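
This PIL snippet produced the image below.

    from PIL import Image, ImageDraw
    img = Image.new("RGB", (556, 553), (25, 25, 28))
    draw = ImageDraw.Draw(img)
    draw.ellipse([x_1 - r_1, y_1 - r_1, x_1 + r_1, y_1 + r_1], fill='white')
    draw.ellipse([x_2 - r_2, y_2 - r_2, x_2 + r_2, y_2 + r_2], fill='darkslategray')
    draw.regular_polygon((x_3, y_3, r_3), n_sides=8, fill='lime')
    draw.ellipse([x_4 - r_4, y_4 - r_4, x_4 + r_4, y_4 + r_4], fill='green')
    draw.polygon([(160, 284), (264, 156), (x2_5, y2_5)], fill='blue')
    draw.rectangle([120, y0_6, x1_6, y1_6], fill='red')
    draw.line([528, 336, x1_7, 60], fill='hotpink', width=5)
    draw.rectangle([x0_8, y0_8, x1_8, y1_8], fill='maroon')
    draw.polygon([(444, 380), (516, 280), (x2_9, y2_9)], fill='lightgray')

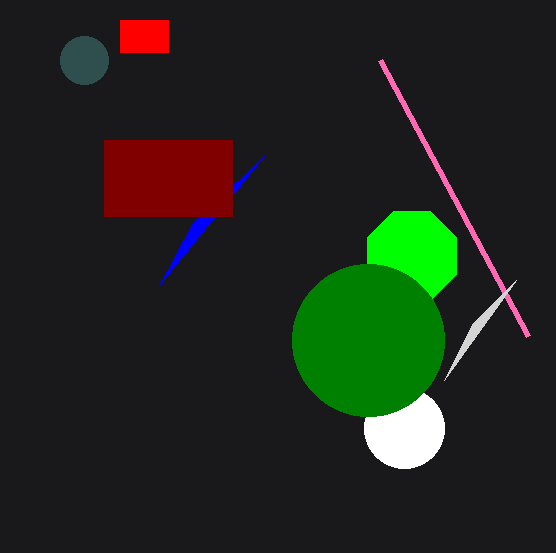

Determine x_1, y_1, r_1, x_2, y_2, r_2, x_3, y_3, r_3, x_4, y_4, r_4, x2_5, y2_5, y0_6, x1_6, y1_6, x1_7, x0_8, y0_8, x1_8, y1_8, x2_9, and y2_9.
x_1 = 404
y_1 = 428
r_1 = 40
x_2 = 84
y_2 = 60
r_2 = 24
x_3 = 412
y_3 = 256
r_3 = 48
x_4 = 368
y_4 = 340
r_4 = 76
x2_5 = 192
y2_5 = 224
y0_6 = 20
x1_6 = 168
y1_6 = 52
x1_7 = 380
x0_8 = 104
y0_8 = 140
x1_8 = 232
y1_8 = 216
x2_9 = 472
y2_9 = 324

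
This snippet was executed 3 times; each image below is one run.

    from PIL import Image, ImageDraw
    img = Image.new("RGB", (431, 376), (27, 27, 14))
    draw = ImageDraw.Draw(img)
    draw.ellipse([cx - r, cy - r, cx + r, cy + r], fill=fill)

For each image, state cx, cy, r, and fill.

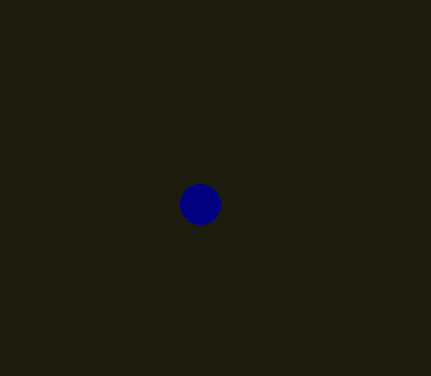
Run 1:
cx = 200, cy = 204, r = 20, fill = 'navy'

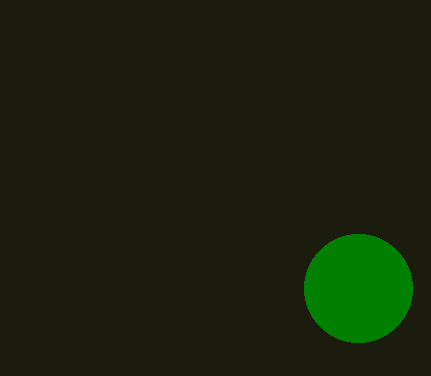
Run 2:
cx = 358; cy = 288; r = 54; fill = 'green'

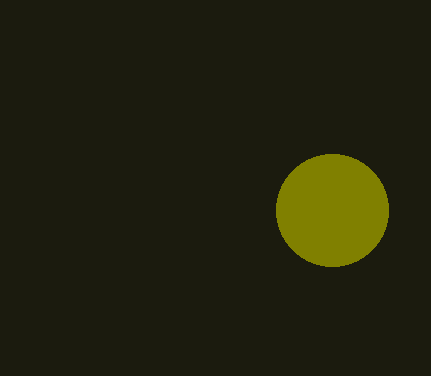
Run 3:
cx = 332
cy = 210
r = 56
fill = 'olive'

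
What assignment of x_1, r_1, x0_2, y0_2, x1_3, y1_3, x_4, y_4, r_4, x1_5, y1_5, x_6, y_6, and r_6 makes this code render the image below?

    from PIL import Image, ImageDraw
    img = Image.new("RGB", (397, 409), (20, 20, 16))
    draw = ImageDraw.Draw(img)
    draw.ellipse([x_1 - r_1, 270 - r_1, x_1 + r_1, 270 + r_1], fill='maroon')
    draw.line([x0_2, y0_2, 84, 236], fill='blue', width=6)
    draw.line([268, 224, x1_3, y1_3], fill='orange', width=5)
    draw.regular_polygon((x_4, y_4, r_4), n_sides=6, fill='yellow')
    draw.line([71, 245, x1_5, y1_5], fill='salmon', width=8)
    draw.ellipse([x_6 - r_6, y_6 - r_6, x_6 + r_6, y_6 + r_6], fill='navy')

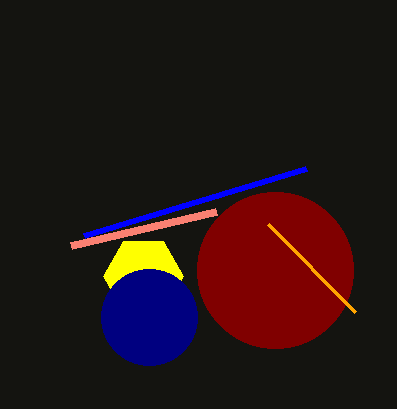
x_1 = 275
r_1 = 78
x0_2 = 306
y0_2 = 169
x1_3 = 355
y1_3 = 312
x_4 = 143
y_4 = 276
r_4 = 40
x1_5 = 216
y1_5 = 211
x_6 = 149
y_6 = 317
r_6 = 48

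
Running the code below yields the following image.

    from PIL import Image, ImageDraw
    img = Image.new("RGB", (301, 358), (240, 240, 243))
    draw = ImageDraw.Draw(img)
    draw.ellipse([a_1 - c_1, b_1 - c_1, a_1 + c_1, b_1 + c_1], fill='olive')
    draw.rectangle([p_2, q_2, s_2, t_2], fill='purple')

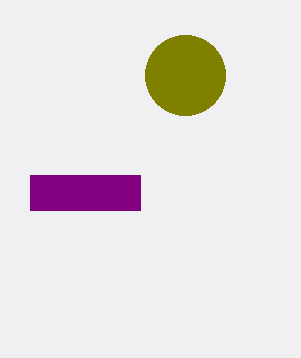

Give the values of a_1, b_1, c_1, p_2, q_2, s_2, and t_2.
a_1 = 185, b_1 = 75, c_1 = 40, p_2 = 30, q_2 = 175, s_2 = 140, t_2 = 210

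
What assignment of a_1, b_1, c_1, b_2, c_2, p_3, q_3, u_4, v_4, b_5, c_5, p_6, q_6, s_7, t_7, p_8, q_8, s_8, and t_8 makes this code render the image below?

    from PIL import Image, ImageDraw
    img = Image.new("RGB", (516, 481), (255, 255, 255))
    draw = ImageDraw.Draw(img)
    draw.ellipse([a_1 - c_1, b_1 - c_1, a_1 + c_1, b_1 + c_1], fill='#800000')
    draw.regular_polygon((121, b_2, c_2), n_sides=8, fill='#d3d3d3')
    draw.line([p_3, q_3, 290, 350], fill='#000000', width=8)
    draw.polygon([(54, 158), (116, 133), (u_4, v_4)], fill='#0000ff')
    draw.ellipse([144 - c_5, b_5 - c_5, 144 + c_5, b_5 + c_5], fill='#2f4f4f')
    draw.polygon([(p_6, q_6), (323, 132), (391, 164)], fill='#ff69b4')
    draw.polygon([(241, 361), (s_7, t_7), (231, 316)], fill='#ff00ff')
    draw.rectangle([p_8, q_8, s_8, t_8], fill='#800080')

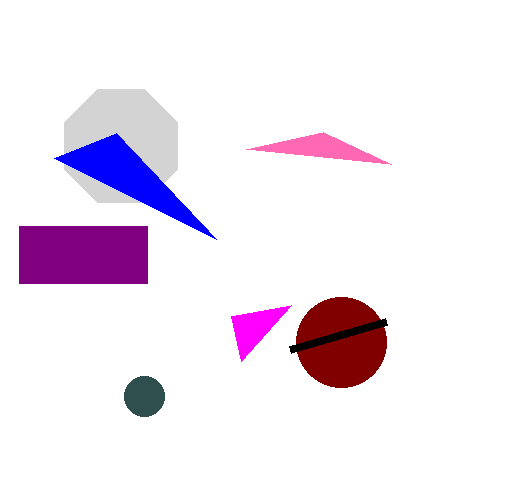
a_1 = 341
b_1 = 342
c_1 = 45
b_2 = 146
c_2 = 61
p_3 = 386
q_3 = 322
u_4 = 216
v_4 = 239
b_5 = 396
c_5 = 20
p_6 = 246
q_6 = 149
s_7 = 291
t_7 = 305
p_8 = 19
q_8 = 226
s_8 = 147
t_8 = 283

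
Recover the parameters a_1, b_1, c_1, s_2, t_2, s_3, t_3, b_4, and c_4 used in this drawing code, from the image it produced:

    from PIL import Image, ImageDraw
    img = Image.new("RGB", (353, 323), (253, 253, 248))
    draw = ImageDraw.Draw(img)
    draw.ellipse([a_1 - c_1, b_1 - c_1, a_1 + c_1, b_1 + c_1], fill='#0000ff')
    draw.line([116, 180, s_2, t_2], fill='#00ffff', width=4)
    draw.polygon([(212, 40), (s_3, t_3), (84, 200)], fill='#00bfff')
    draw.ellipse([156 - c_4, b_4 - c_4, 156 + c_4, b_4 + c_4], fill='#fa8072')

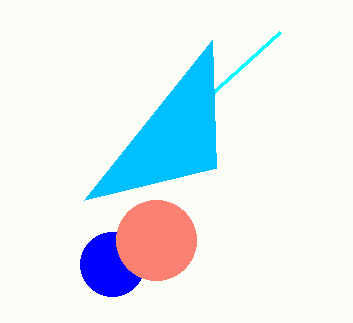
a_1 = 112
b_1 = 264
c_1 = 32
s_2 = 280
t_2 = 32
s_3 = 216
t_3 = 168
b_4 = 240
c_4 = 40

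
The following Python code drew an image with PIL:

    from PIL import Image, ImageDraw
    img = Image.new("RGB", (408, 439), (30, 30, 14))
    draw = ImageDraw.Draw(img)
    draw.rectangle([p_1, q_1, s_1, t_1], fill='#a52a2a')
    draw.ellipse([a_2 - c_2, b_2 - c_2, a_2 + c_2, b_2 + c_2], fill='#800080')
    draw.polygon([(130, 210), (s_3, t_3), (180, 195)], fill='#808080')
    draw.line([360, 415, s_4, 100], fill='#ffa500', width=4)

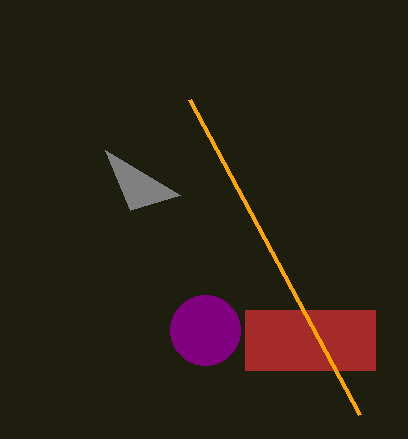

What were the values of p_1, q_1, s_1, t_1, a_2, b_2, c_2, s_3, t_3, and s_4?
p_1 = 245; q_1 = 310; s_1 = 375; t_1 = 370; a_2 = 205; b_2 = 330; c_2 = 35; s_3 = 105; t_3 = 150; s_4 = 190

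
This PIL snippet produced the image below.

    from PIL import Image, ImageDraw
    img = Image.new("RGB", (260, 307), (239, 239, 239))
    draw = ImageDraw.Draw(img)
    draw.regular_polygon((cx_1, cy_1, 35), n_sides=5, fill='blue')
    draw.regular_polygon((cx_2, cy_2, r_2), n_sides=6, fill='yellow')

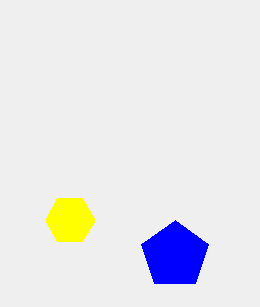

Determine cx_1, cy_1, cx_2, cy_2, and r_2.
cx_1 = 175, cy_1 = 255, cx_2 = 70, cy_2 = 220, r_2 = 25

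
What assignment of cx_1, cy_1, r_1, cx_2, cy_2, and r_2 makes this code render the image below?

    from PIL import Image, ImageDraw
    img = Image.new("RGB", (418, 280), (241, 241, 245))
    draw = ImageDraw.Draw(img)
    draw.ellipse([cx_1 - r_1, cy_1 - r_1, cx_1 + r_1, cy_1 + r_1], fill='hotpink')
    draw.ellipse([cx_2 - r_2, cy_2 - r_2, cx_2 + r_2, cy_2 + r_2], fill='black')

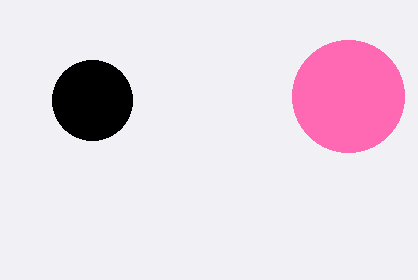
cx_1 = 348, cy_1 = 96, r_1 = 56, cx_2 = 92, cy_2 = 100, r_2 = 40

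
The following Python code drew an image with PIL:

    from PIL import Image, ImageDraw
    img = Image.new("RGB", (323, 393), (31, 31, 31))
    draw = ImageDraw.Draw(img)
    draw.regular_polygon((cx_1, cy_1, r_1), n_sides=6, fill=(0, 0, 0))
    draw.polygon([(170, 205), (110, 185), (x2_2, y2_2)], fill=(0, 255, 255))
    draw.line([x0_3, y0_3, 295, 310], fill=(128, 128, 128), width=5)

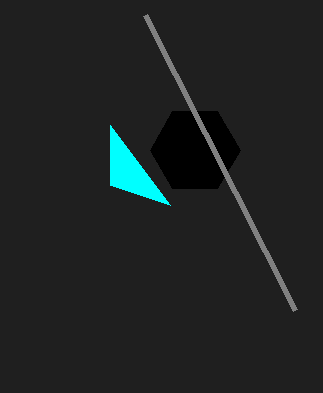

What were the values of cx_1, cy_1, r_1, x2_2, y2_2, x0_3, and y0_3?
cx_1 = 195
cy_1 = 150
r_1 = 45
x2_2 = 110
y2_2 = 125
x0_3 = 145
y0_3 = 15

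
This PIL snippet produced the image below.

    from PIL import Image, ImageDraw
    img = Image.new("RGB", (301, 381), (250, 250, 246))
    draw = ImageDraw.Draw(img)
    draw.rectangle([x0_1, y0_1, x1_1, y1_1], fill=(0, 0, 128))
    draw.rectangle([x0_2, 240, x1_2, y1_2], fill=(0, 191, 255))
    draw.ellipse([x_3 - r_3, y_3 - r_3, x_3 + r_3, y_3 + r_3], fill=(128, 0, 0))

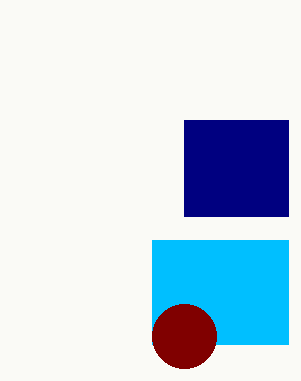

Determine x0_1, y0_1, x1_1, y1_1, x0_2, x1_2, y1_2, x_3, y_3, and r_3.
x0_1 = 184; y0_1 = 120; x1_1 = 288; y1_1 = 216; x0_2 = 152; x1_2 = 288; y1_2 = 344; x_3 = 184; y_3 = 336; r_3 = 32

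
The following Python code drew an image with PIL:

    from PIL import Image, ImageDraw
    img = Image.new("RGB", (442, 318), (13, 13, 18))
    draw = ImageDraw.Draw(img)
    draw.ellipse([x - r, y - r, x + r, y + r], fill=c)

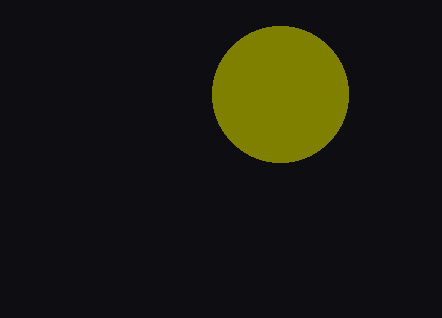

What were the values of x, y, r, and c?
x = 280, y = 94, r = 68, c = 'olive'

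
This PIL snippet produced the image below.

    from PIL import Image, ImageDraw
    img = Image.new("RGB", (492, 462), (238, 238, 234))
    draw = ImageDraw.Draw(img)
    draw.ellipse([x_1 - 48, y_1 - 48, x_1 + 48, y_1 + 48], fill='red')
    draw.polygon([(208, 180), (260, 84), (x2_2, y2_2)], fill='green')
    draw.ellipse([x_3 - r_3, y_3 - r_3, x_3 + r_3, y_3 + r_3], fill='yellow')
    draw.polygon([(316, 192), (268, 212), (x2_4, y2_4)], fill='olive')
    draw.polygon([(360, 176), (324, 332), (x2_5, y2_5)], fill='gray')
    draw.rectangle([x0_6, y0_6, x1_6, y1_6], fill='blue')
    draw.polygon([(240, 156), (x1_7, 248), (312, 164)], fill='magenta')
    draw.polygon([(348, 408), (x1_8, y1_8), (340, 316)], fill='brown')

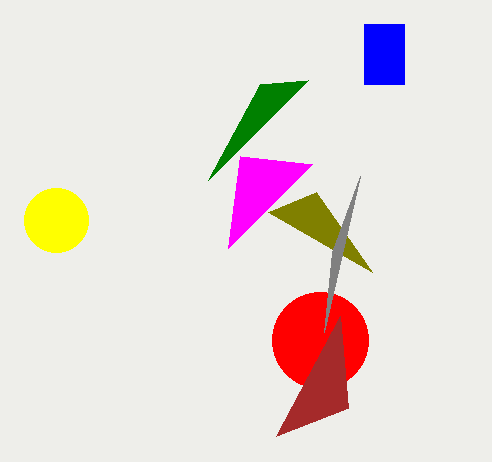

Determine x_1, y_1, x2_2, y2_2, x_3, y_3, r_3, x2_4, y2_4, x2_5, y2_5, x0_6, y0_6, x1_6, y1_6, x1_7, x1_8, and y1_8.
x_1 = 320, y_1 = 340, x2_2 = 308, y2_2 = 80, x_3 = 56, y_3 = 220, r_3 = 32, x2_4 = 372, y2_4 = 272, x2_5 = 332, y2_5 = 252, x0_6 = 364, y0_6 = 24, x1_6 = 404, y1_6 = 84, x1_7 = 228, x1_8 = 276, y1_8 = 436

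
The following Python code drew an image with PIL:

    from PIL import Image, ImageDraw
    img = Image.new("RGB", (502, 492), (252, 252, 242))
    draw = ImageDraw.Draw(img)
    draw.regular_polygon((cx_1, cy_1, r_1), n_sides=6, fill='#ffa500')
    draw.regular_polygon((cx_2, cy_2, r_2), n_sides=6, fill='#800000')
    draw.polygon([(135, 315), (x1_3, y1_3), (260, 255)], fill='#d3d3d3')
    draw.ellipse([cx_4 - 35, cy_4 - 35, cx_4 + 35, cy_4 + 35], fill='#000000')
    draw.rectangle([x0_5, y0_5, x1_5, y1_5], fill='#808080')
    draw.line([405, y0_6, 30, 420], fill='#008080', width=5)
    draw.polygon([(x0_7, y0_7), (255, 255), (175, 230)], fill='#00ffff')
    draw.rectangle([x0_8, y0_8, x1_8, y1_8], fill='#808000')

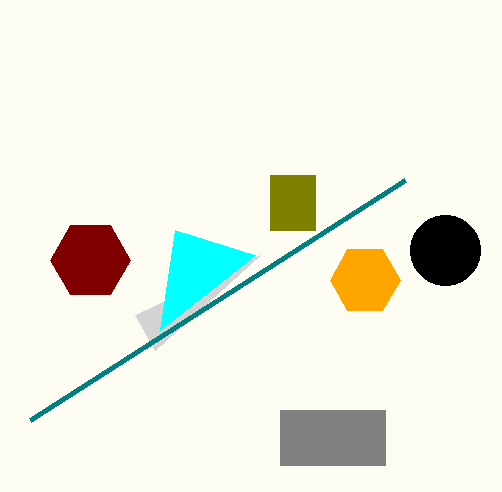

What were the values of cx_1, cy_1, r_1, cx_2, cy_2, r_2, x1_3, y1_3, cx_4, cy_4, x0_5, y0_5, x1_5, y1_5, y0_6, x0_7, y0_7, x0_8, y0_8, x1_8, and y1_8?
cx_1 = 365, cy_1 = 280, r_1 = 35, cx_2 = 90, cy_2 = 260, r_2 = 40, x1_3 = 155, y1_3 = 350, cx_4 = 445, cy_4 = 250, x0_5 = 280, y0_5 = 410, x1_5 = 385, y1_5 = 465, y0_6 = 180, x0_7 = 160, y0_7 = 330, x0_8 = 270, y0_8 = 175, x1_8 = 315, y1_8 = 230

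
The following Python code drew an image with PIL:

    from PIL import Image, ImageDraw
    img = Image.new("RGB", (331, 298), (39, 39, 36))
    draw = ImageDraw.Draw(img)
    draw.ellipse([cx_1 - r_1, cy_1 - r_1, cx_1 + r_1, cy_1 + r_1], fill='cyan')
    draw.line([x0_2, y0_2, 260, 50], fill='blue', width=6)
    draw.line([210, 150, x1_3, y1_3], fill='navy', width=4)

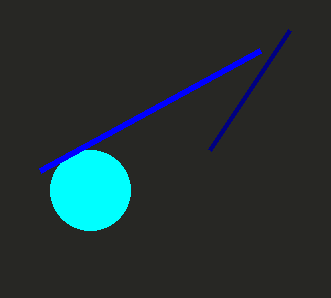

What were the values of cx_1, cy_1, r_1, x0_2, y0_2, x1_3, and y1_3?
cx_1 = 90
cy_1 = 190
r_1 = 40
x0_2 = 40
y0_2 = 170
x1_3 = 290
y1_3 = 30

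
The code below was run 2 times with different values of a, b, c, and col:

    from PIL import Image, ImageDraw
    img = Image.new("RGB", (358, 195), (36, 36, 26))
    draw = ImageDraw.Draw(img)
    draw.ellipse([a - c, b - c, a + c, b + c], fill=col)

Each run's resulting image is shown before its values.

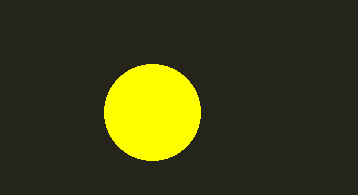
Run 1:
a = 152; b = 112; c = 48; col = 'yellow'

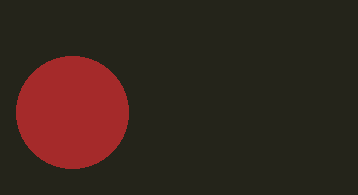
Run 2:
a = 72, b = 112, c = 56, col = 'brown'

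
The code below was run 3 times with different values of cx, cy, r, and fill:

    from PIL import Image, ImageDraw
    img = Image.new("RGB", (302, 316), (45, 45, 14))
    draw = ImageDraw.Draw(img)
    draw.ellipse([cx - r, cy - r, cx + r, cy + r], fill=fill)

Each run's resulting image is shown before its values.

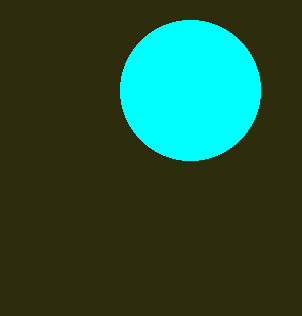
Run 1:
cx = 190; cy = 90; r = 70; fill = 'cyan'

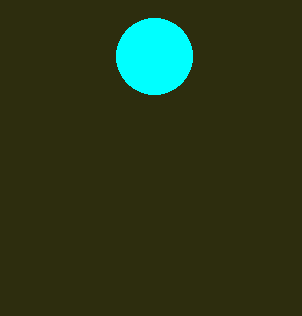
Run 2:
cx = 154; cy = 56; r = 38; fill = 'cyan'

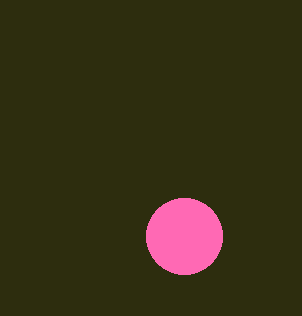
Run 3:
cx = 184; cy = 236; r = 38; fill = 'hotpink'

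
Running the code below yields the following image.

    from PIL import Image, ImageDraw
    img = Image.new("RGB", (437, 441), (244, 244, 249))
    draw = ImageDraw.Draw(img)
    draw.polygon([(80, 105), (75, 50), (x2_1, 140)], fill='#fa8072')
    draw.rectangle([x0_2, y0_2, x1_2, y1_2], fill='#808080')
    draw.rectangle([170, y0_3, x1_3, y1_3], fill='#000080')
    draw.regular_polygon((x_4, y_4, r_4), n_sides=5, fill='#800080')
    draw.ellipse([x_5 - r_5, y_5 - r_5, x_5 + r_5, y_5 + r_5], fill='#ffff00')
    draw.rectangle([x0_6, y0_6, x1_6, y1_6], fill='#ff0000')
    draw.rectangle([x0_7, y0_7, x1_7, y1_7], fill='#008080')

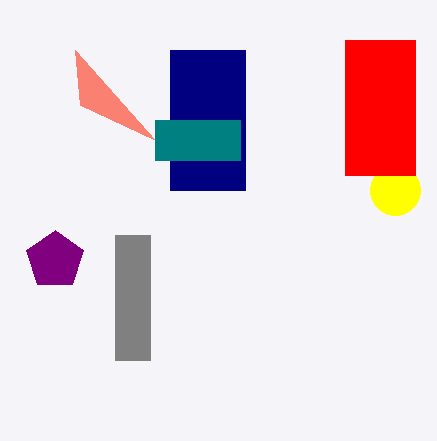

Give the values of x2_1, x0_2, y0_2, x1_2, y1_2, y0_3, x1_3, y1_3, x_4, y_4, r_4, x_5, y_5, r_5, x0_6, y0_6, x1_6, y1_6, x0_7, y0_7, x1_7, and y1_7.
x2_1 = 155; x0_2 = 115; y0_2 = 235; x1_2 = 150; y1_2 = 360; y0_3 = 50; x1_3 = 245; y1_3 = 190; x_4 = 55; y_4 = 260; r_4 = 30; x_5 = 395; y_5 = 190; r_5 = 25; x0_6 = 345; y0_6 = 40; x1_6 = 415; y1_6 = 175; x0_7 = 155; y0_7 = 120; x1_7 = 240; y1_7 = 160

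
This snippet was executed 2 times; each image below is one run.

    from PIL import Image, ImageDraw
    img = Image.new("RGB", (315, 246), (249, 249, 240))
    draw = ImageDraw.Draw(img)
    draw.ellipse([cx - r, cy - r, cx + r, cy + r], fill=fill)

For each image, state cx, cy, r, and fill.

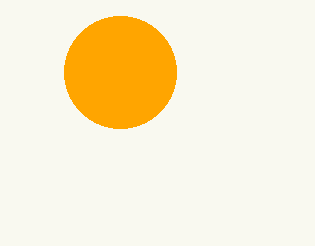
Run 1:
cx = 120; cy = 72; r = 56; fill = 'orange'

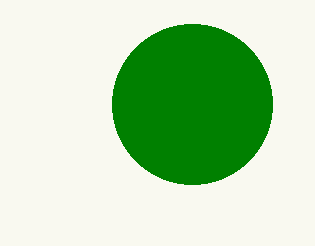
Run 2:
cx = 192; cy = 104; r = 80; fill = 'green'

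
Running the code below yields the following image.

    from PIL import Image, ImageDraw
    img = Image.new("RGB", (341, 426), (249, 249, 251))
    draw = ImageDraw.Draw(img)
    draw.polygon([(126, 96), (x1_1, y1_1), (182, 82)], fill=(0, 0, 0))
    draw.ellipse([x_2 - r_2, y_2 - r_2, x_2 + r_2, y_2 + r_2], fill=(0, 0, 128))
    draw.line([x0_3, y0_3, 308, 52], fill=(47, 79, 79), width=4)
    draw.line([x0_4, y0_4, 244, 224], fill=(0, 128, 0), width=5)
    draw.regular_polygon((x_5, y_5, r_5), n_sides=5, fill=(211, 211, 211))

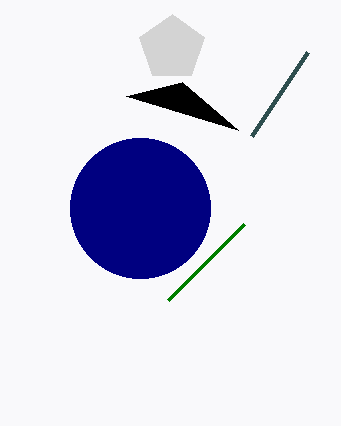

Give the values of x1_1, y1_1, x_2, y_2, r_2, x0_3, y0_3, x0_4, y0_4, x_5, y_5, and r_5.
x1_1 = 238; y1_1 = 130; x_2 = 140; y_2 = 208; r_2 = 70; x0_3 = 252; y0_3 = 136; x0_4 = 168; y0_4 = 300; x_5 = 172; y_5 = 48; r_5 = 34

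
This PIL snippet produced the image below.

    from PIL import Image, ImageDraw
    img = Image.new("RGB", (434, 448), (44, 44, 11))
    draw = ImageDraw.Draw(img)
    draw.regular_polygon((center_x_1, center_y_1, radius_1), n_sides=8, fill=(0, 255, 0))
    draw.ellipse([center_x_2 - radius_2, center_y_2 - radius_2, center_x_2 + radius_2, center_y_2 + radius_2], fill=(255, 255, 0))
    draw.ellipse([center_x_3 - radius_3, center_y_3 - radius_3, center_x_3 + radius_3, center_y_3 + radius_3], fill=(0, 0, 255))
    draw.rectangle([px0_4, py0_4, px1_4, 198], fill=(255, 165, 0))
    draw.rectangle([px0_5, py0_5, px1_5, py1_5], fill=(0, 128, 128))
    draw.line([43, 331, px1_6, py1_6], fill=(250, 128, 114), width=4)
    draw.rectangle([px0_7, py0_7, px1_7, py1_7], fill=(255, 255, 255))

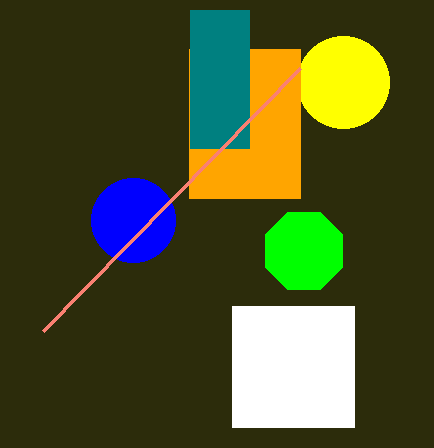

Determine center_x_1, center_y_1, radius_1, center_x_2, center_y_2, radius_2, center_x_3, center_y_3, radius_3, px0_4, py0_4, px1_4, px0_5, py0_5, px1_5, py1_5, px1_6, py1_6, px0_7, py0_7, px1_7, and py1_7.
center_x_1 = 304, center_y_1 = 251, radius_1 = 42, center_x_2 = 343, center_y_2 = 82, radius_2 = 46, center_x_3 = 133, center_y_3 = 220, radius_3 = 42, px0_4 = 189, py0_4 = 49, px1_4 = 300, px0_5 = 190, py0_5 = 10, px1_5 = 249, py1_5 = 148, px1_6 = 300, py1_6 = 68, px0_7 = 232, py0_7 = 306, px1_7 = 354, py1_7 = 427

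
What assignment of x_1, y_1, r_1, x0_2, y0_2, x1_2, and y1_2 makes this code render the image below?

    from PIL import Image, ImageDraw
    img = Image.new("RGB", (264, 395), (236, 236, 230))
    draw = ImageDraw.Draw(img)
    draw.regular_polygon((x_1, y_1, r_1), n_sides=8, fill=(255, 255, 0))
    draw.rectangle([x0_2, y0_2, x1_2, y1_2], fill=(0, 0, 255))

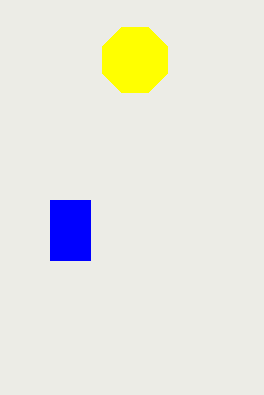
x_1 = 135
y_1 = 60
r_1 = 35
x0_2 = 50
y0_2 = 200
x1_2 = 90
y1_2 = 260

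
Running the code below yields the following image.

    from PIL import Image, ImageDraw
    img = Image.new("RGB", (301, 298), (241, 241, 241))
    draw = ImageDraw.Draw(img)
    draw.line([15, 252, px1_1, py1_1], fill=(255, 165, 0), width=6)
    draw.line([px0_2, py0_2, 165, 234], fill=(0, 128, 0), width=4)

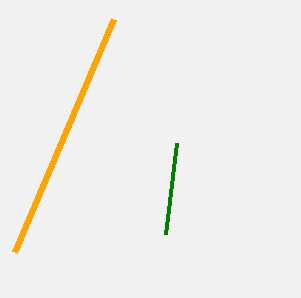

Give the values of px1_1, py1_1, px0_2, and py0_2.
px1_1 = 114; py1_1 = 19; px0_2 = 176; py0_2 = 143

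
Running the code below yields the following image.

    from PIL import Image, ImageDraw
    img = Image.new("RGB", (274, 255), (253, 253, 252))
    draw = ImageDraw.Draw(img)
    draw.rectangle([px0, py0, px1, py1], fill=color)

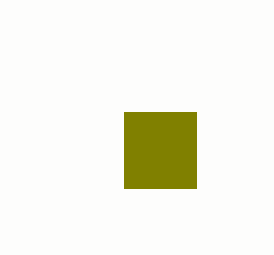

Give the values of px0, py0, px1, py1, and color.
px0 = 124; py0 = 112; px1 = 196; py1 = 188; color = 'olive'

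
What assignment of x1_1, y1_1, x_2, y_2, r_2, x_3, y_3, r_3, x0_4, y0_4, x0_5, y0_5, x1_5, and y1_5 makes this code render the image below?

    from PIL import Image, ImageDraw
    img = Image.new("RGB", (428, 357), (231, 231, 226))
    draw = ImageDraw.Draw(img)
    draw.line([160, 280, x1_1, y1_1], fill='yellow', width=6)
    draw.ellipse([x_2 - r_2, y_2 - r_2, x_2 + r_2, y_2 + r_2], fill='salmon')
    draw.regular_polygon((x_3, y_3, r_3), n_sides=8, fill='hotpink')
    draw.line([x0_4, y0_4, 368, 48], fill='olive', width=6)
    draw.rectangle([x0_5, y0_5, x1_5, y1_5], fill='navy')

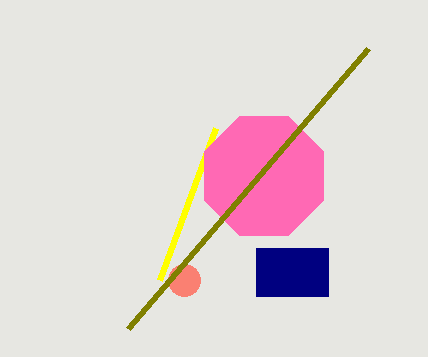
x1_1 = 216
y1_1 = 128
x_2 = 184
y_2 = 280
r_2 = 16
x_3 = 264
y_3 = 176
r_3 = 64
x0_4 = 128
y0_4 = 328
x0_5 = 256
y0_5 = 248
x1_5 = 328
y1_5 = 296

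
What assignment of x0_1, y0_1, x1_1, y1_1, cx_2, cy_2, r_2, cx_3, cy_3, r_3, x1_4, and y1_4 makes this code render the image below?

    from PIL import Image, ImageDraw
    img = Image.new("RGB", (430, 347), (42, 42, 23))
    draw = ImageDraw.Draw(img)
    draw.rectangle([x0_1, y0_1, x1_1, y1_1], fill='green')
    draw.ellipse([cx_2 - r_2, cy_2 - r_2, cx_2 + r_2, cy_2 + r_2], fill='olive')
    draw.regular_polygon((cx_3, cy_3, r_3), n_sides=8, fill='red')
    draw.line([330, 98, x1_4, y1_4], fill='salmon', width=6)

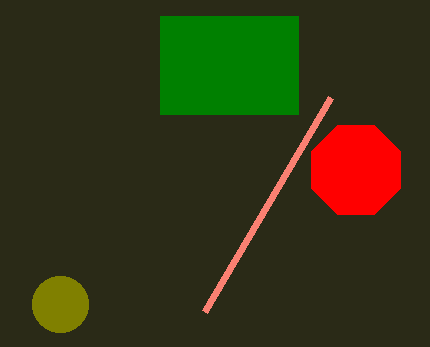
x0_1 = 160
y0_1 = 16
x1_1 = 298
y1_1 = 114
cx_2 = 60
cy_2 = 304
r_2 = 28
cx_3 = 356
cy_3 = 170
r_3 = 48
x1_4 = 204
y1_4 = 312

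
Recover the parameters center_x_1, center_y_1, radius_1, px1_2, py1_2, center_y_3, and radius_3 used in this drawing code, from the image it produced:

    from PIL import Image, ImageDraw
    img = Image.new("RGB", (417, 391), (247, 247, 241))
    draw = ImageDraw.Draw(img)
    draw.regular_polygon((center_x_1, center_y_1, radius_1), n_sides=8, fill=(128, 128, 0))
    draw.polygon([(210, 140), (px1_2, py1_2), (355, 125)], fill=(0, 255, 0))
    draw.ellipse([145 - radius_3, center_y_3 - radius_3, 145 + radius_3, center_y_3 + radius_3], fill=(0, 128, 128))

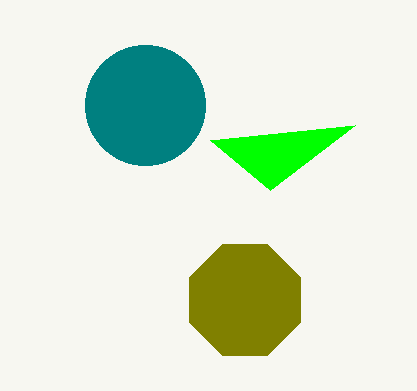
center_x_1 = 245; center_y_1 = 300; radius_1 = 60; px1_2 = 270; py1_2 = 190; center_y_3 = 105; radius_3 = 60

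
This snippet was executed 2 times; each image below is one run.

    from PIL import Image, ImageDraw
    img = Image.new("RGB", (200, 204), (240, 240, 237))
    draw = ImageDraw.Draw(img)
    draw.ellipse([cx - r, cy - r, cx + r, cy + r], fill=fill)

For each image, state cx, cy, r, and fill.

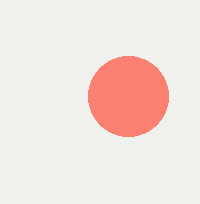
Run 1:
cx = 128; cy = 96; r = 40; fill = 'salmon'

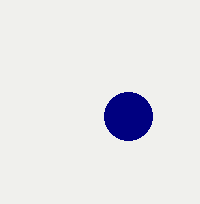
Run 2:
cx = 128, cy = 116, r = 24, fill = 'navy'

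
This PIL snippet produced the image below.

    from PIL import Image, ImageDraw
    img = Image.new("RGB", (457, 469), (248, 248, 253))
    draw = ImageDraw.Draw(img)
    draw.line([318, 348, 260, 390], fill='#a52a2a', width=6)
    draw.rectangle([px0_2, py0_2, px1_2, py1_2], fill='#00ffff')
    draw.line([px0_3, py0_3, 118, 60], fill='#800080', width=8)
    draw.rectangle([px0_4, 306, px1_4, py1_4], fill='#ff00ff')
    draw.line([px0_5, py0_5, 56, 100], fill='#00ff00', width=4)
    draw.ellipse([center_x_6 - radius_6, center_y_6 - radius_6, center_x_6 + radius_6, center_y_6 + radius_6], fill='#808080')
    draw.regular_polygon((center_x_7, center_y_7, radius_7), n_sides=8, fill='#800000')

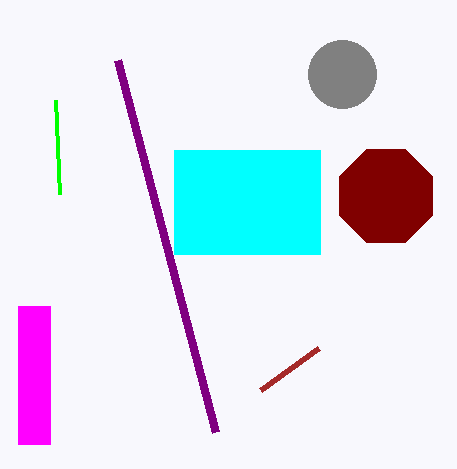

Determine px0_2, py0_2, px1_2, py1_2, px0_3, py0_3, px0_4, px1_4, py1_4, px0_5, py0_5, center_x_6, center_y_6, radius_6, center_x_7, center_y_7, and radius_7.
px0_2 = 174; py0_2 = 150; px1_2 = 320; py1_2 = 254; px0_3 = 216; py0_3 = 432; px0_4 = 18; px1_4 = 50; py1_4 = 444; px0_5 = 60; py0_5 = 194; center_x_6 = 342; center_y_6 = 74; radius_6 = 34; center_x_7 = 386; center_y_7 = 196; radius_7 = 50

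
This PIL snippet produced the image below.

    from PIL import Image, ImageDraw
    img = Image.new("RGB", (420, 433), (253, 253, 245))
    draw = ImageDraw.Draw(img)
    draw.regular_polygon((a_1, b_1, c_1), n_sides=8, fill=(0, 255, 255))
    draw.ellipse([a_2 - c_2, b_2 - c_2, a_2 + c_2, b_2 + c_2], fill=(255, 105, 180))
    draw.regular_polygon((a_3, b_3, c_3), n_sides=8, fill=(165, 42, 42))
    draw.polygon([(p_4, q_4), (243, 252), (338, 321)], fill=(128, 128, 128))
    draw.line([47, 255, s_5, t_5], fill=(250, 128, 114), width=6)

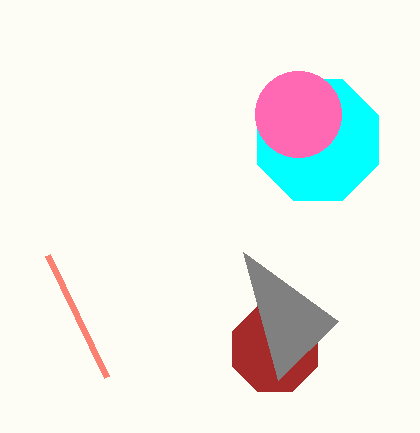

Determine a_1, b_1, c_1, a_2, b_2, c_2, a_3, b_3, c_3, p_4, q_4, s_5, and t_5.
a_1 = 318, b_1 = 140, c_1 = 65, a_2 = 298, b_2 = 114, c_2 = 43, a_3 = 275, b_3 = 349, c_3 = 46, p_4 = 278, q_4 = 380, s_5 = 106, t_5 = 377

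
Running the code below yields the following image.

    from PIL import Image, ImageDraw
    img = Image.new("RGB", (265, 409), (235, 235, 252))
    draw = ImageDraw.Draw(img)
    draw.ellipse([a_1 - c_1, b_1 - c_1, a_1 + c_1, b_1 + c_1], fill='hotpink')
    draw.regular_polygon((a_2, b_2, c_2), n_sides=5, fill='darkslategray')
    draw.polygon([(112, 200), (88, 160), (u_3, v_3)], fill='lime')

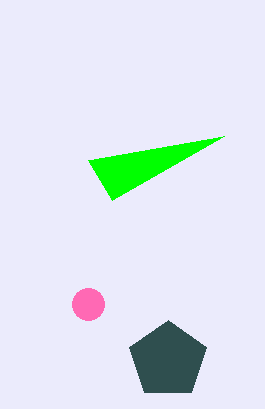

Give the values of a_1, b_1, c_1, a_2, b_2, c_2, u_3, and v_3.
a_1 = 88; b_1 = 304; c_1 = 16; a_2 = 168; b_2 = 360; c_2 = 40; u_3 = 224; v_3 = 136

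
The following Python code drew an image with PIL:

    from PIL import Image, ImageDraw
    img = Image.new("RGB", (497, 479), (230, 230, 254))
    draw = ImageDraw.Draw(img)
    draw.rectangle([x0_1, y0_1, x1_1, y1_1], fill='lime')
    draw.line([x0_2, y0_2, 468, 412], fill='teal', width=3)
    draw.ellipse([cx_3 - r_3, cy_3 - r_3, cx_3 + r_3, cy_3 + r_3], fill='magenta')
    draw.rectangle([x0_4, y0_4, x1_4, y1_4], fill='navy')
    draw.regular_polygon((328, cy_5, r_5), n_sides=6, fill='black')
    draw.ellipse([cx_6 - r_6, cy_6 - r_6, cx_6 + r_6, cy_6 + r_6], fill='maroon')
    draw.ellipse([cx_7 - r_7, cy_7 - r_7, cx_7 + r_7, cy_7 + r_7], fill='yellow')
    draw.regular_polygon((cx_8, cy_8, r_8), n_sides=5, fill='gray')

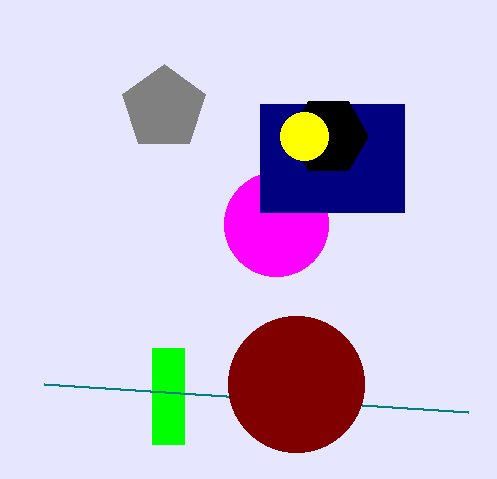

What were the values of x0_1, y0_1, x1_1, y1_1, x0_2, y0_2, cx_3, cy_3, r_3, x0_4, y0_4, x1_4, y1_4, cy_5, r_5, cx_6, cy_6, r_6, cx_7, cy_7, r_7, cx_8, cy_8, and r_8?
x0_1 = 152
y0_1 = 348
x1_1 = 184
y1_1 = 444
x0_2 = 44
y0_2 = 384
cx_3 = 276
cy_3 = 224
r_3 = 52
x0_4 = 260
y0_4 = 104
x1_4 = 404
y1_4 = 212
cy_5 = 136
r_5 = 40
cx_6 = 296
cy_6 = 384
r_6 = 68
cx_7 = 304
cy_7 = 136
r_7 = 24
cx_8 = 164
cy_8 = 108
r_8 = 44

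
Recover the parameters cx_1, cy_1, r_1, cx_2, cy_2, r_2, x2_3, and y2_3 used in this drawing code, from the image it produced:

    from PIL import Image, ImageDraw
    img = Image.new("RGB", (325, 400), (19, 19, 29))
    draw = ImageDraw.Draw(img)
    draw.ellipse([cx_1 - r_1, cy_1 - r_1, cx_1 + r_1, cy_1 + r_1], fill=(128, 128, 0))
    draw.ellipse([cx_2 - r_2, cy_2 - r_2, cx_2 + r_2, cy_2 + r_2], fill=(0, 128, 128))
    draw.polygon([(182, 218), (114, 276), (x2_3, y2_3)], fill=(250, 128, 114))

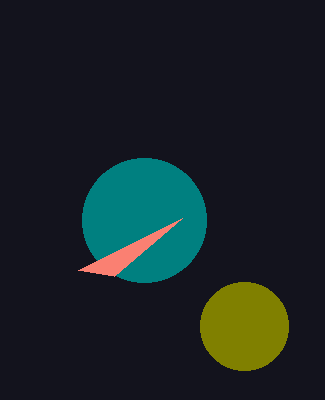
cx_1 = 244, cy_1 = 326, r_1 = 44, cx_2 = 144, cy_2 = 220, r_2 = 62, x2_3 = 78, y2_3 = 270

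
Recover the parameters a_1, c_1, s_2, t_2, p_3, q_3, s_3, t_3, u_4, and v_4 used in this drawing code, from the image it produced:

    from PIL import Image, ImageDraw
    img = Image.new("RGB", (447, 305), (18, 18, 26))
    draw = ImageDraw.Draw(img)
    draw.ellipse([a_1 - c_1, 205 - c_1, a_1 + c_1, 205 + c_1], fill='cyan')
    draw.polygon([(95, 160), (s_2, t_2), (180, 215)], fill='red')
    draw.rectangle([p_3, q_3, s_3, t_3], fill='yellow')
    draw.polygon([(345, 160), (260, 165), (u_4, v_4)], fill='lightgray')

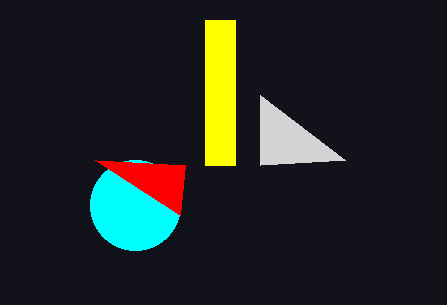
a_1 = 135; c_1 = 45; s_2 = 185; t_2 = 165; p_3 = 205; q_3 = 20; s_3 = 235; t_3 = 165; u_4 = 260; v_4 = 95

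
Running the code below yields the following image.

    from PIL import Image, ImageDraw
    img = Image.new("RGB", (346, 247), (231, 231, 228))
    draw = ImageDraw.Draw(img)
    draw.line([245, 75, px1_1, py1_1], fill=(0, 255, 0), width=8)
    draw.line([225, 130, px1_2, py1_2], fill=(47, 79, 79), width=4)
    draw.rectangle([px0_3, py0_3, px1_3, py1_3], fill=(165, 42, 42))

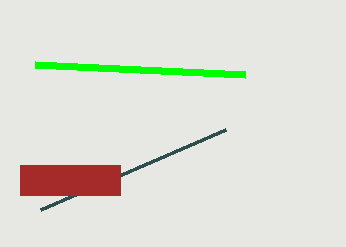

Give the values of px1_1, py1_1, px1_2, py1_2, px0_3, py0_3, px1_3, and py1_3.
px1_1 = 35
py1_1 = 65
px1_2 = 40
py1_2 = 210
px0_3 = 20
py0_3 = 165
px1_3 = 120
py1_3 = 195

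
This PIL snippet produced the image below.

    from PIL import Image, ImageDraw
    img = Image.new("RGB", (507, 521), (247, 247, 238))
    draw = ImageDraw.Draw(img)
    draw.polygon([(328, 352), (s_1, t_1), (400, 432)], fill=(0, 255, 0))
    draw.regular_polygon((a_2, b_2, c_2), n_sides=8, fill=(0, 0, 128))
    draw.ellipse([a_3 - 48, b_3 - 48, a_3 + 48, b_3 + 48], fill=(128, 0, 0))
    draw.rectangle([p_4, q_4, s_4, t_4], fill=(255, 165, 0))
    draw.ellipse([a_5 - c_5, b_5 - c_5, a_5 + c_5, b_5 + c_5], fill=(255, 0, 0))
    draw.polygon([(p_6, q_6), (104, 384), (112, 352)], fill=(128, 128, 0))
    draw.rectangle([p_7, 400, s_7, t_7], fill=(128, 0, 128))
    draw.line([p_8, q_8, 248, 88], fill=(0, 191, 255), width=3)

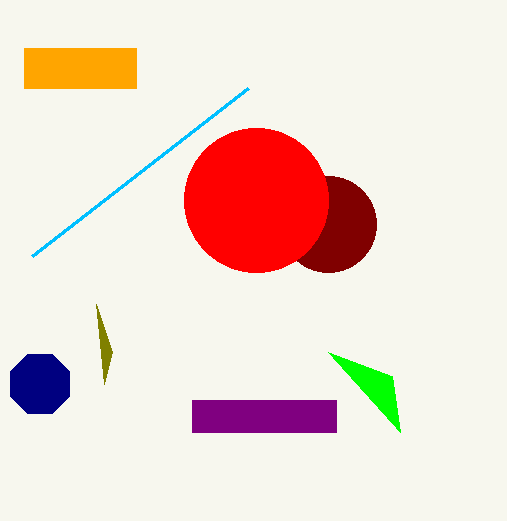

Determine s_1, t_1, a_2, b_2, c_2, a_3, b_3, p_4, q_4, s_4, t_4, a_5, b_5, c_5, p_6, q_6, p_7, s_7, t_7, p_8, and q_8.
s_1 = 392
t_1 = 376
a_2 = 40
b_2 = 384
c_2 = 32
a_3 = 328
b_3 = 224
p_4 = 24
q_4 = 48
s_4 = 136
t_4 = 88
a_5 = 256
b_5 = 200
c_5 = 72
p_6 = 96
q_6 = 304
p_7 = 192
s_7 = 336
t_7 = 432
p_8 = 32
q_8 = 256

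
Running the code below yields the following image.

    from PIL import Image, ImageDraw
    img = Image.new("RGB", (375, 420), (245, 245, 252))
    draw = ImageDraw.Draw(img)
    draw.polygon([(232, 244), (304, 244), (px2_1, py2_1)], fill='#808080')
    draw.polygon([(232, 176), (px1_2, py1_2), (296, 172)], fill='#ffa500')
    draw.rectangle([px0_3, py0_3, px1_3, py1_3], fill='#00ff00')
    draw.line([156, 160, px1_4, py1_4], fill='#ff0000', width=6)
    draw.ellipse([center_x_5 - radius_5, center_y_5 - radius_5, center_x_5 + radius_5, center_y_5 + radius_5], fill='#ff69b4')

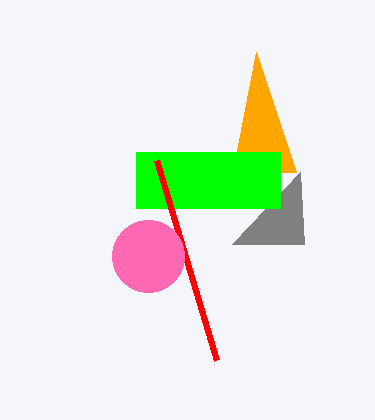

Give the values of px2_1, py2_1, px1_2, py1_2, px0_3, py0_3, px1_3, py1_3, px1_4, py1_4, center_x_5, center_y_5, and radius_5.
px2_1 = 300, py2_1 = 172, px1_2 = 256, py1_2 = 52, px0_3 = 136, py0_3 = 152, px1_3 = 280, py1_3 = 208, px1_4 = 216, py1_4 = 360, center_x_5 = 148, center_y_5 = 256, radius_5 = 36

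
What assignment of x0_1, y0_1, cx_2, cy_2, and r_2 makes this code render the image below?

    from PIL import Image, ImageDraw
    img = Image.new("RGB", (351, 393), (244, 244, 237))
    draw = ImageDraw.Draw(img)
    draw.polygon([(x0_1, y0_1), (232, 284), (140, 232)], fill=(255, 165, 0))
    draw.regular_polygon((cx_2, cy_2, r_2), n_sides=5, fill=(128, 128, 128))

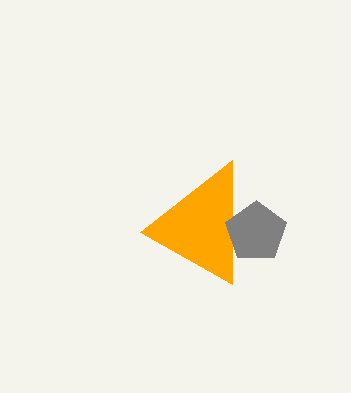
x0_1 = 232, y0_1 = 160, cx_2 = 256, cy_2 = 232, r_2 = 32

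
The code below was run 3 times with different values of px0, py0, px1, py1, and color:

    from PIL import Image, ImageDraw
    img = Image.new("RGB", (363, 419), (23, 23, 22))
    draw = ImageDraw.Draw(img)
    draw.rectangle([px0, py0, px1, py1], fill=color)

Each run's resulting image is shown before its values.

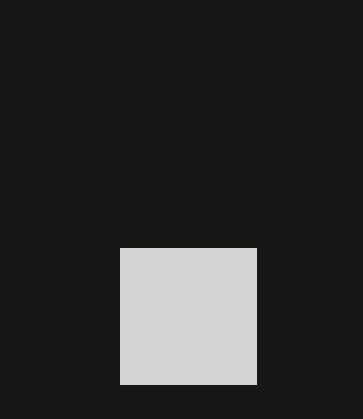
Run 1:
px0 = 120
py0 = 248
px1 = 256
py1 = 384
color = 'lightgray'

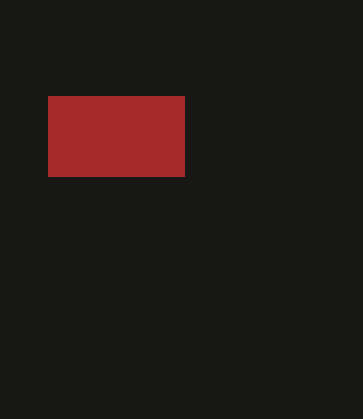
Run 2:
px0 = 48; py0 = 96; px1 = 184; py1 = 176; color = 'brown'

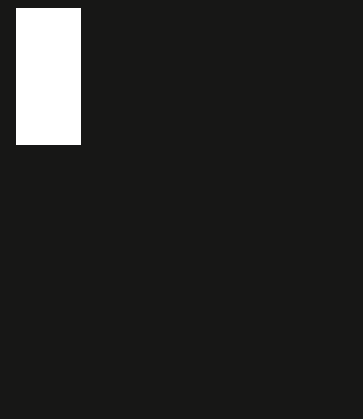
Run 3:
px0 = 16; py0 = 8; px1 = 80; py1 = 144; color = 'white'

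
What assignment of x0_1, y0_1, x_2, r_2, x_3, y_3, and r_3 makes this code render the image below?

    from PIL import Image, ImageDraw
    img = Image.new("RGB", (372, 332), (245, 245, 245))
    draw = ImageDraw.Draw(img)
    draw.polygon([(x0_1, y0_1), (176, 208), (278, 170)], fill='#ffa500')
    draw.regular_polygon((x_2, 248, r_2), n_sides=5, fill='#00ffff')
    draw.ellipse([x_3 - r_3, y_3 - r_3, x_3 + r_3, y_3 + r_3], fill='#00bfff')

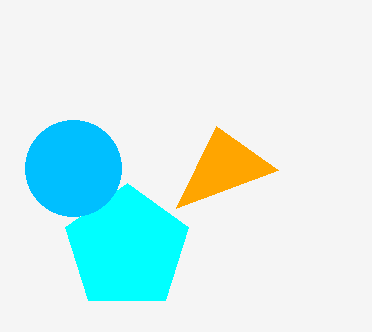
x0_1 = 216; y0_1 = 126; x_2 = 127; r_2 = 65; x_3 = 73; y_3 = 168; r_3 = 48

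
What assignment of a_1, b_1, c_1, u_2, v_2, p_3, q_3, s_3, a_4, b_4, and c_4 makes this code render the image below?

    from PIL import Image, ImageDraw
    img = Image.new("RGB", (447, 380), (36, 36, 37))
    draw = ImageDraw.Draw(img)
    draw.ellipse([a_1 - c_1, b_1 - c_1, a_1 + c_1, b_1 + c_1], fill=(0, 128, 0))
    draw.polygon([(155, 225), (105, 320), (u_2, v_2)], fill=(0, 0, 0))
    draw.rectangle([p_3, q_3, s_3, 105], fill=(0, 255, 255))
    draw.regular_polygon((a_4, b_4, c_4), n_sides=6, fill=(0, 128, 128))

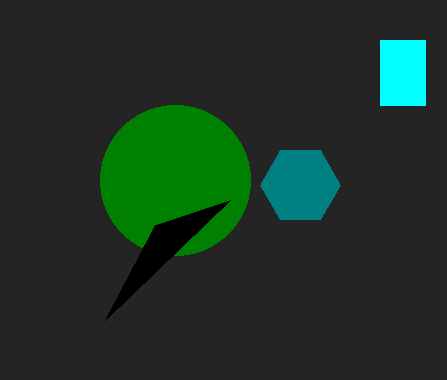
a_1 = 175; b_1 = 180; c_1 = 75; u_2 = 230; v_2 = 200; p_3 = 380; q_3 = 40; s_3 = 425; a_4 = 300; b_4 = 185; c_4 = 40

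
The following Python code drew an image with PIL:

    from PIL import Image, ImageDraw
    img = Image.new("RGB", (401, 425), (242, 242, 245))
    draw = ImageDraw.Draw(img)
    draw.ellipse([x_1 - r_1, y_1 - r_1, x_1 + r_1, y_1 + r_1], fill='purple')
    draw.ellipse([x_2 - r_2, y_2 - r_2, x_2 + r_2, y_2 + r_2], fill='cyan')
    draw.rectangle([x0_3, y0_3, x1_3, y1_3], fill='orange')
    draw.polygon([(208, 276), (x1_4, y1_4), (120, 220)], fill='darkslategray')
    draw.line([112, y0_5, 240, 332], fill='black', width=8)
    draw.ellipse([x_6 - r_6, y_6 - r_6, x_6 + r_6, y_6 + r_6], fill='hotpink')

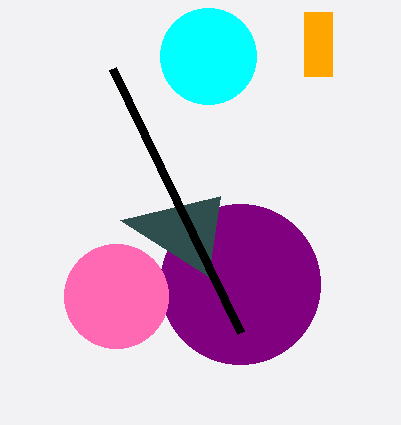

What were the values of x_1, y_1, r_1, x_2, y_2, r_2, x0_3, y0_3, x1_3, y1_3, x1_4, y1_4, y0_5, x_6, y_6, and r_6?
x_1 = 240, y_1 = 284, r_1 = 80, x_2 = 208, y_2 = 56, r_2 = 48, x0_3 = 304, y0_3 = 12, x1_3 = 332, y1_3 = 76, x1_4 = 220, y1_4 = 196, y0_5 = 68, x_6 = 116, y_6 = 296, r_6 = 52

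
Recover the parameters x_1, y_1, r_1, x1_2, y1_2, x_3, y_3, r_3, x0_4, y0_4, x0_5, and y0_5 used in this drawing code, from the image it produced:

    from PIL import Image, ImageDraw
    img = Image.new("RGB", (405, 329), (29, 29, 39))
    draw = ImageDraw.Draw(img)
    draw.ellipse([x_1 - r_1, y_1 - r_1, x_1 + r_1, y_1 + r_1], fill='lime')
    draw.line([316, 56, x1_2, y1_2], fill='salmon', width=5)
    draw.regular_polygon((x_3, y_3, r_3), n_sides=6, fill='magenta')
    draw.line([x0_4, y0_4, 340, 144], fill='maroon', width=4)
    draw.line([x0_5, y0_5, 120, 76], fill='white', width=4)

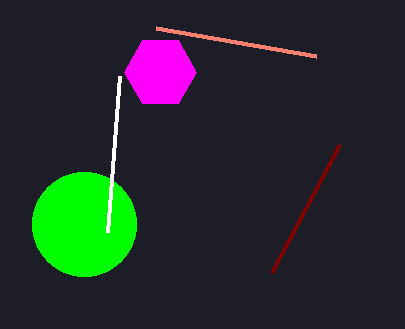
x_1 = 84; y_1 = 224; r_1 = 52; x1_2 = 156; y1_2 = 28; x_3 = 160; y_3 = 72; r_3 = 36; x0_4 = 272; y0_4 = 272; x0_5 = 108; y0_5 = 232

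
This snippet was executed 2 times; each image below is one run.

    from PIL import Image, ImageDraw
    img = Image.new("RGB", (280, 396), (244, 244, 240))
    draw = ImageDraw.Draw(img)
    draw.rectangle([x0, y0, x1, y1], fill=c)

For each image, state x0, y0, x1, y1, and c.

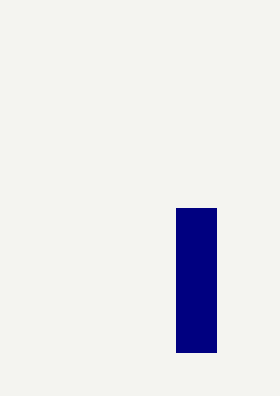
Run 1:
x0 = 176; y0 = 208; x1 = 216; y1 = 352; c = 'navy'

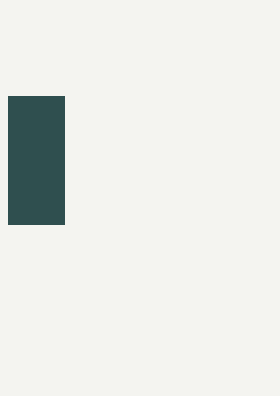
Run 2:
x0 = 8
y0 = 96
x1 = 64
y1 = 224
c = 'darkslategray'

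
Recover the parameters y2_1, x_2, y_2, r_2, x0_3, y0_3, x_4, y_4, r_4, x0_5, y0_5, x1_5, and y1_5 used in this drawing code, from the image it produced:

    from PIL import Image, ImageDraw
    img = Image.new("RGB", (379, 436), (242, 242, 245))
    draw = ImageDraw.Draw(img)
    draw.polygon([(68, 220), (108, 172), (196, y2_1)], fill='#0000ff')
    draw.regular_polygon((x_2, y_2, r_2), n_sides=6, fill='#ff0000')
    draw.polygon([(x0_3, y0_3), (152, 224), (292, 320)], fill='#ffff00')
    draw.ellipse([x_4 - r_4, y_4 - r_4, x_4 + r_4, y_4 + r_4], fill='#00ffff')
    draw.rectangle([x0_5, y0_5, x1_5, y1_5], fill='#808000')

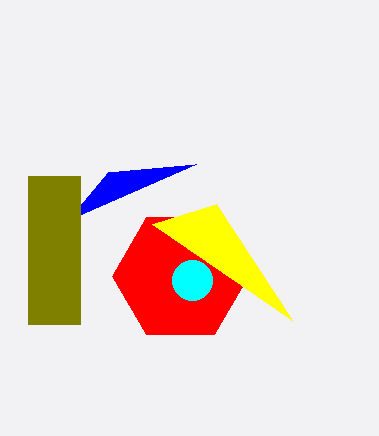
y2_1 = 164, x_2 = 180, y_2 = 276, r_2 = 68, x0_3 = 216, y0_3 = 204, x_4 = 192, y_4 = 280, r_4 = 20, x0_5 = 28, y0_5 = 176, x1_5 = 80, y1_5 = 324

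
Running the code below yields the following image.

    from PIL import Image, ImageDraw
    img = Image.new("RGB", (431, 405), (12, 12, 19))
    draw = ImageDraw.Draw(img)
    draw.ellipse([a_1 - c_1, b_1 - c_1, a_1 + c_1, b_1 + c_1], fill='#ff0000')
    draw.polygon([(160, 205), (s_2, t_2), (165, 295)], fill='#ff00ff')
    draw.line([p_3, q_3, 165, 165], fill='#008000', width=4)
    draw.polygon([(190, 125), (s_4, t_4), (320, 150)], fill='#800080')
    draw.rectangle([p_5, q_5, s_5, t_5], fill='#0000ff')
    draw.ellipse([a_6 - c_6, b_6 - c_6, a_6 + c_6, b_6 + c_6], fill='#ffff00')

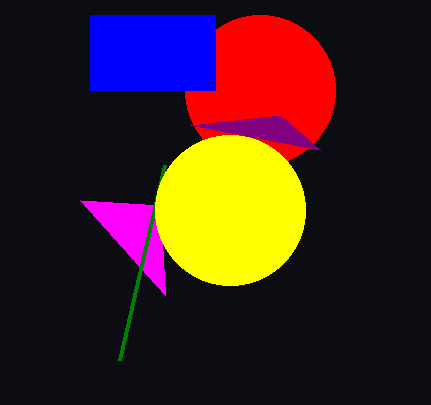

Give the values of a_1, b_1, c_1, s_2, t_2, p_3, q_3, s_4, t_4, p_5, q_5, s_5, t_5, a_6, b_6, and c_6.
a_1 = 260
b_1 = 90
c_1 = 75
s_2 = 80
t_2 = 200
p_3 = 120
q_3 = 360
s_4 = 280
t_4 = 115
p_5 = 90
q_5 = 15
s_5 = 215
t_5 = 90
a_6 = 230
b_6 = 210
c_6 = 75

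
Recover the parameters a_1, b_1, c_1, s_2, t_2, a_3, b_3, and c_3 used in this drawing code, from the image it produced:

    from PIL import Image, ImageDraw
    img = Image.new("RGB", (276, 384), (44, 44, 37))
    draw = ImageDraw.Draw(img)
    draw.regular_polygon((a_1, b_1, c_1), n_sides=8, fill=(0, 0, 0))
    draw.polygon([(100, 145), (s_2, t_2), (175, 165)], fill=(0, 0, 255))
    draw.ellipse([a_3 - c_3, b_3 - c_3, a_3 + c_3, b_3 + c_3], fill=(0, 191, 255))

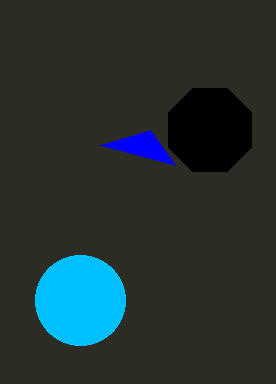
a_1 = 210, b_1 = 130, c_1 = 45, s_2 = 150, t_2 = 130, a_3 = 80, b_3 = 300, c_3 = 45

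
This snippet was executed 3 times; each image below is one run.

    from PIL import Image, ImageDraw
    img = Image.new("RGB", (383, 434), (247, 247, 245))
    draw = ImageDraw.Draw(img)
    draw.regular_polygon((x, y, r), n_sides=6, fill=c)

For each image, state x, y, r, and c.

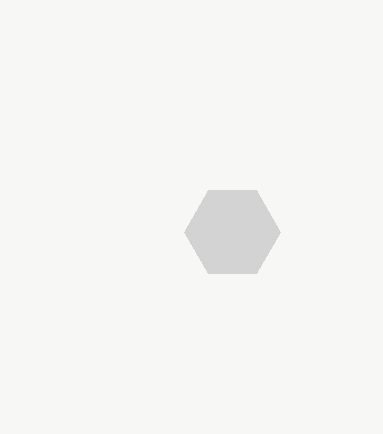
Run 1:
x = 232
y = 232
r = 48
c = 'lightgray'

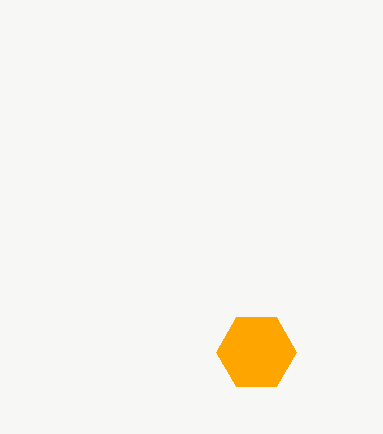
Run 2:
x = 256, y = 352, r = 40, c = 'orange'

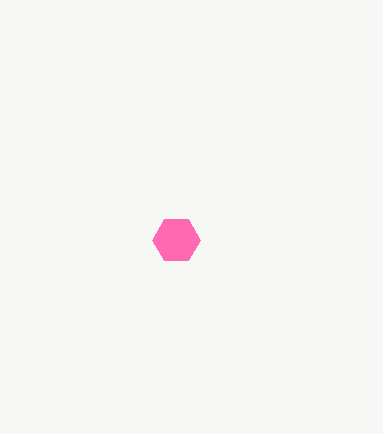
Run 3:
x = 176, y = 240, r = 24, c = 'hotpink'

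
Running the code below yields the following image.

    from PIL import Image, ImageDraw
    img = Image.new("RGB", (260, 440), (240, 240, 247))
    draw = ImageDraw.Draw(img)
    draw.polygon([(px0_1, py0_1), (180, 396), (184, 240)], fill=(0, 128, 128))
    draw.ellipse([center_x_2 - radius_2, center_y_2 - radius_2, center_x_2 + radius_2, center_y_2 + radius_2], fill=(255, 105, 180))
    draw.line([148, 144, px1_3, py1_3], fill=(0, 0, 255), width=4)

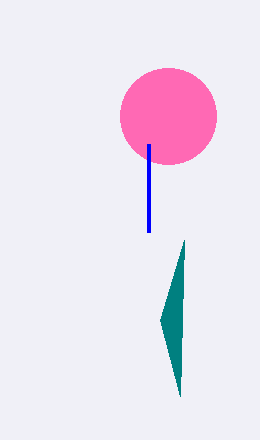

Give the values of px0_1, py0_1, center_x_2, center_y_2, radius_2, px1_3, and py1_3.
px0_1 = 160; py0_1 = 320; center_x_2 = 168; center_y_2 = 116; radius_2 = 48; px1_3 = 148; py1_3 = 232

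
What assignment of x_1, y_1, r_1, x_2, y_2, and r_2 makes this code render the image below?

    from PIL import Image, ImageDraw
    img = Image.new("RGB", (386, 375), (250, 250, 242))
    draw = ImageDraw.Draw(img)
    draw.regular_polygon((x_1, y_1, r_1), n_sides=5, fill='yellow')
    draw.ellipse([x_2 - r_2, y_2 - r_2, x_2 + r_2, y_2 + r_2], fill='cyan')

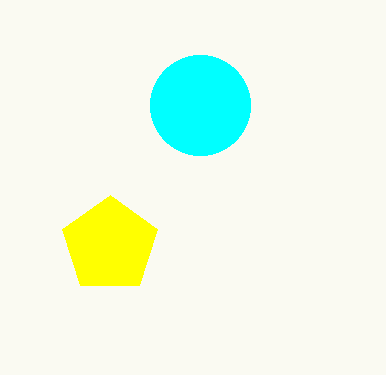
x_1 = 110, y_1 = 245, r_1 = 50, x_2 = 200, y_2 = 105, r_2 = 50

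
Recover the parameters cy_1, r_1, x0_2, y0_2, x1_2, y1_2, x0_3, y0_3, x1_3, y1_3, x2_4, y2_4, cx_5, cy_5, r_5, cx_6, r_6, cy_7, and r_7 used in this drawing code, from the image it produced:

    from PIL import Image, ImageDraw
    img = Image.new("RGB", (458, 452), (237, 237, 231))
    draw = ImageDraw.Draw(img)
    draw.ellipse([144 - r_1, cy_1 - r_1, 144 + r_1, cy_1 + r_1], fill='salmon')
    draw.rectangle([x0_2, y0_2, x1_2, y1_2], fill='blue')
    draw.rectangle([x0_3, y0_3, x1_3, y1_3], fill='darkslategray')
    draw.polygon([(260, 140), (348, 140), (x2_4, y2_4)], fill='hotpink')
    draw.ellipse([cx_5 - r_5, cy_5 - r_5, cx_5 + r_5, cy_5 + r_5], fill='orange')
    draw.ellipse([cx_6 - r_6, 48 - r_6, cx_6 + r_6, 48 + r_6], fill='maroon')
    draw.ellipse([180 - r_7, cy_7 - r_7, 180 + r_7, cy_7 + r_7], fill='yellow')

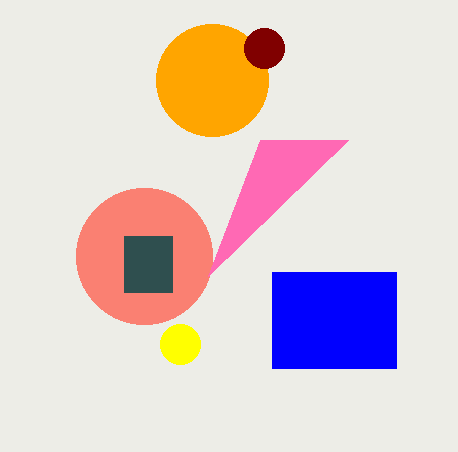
cy_1 = 256; r_1 = 68; x0_2 = 272; y0_2 = 272; x1_2 = 396; y1_2 = 368; x0_3 = 124; y0_3 = 236; x1_3 = 172; y1_3 = 292; x2_4 = 208; y2_4 = 276; cx_5 = 212; cy_5 = 80; r_5 = 56; cx_6 = 264; r_6 = 20; cy_7 = 344; r_7 = 20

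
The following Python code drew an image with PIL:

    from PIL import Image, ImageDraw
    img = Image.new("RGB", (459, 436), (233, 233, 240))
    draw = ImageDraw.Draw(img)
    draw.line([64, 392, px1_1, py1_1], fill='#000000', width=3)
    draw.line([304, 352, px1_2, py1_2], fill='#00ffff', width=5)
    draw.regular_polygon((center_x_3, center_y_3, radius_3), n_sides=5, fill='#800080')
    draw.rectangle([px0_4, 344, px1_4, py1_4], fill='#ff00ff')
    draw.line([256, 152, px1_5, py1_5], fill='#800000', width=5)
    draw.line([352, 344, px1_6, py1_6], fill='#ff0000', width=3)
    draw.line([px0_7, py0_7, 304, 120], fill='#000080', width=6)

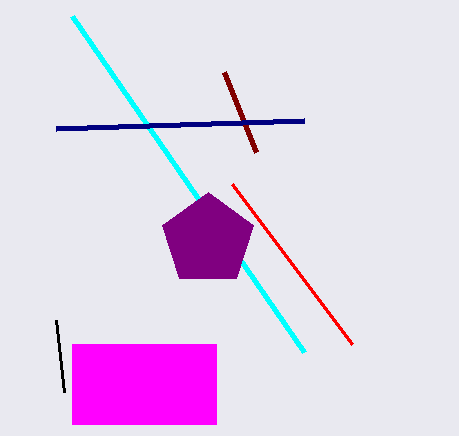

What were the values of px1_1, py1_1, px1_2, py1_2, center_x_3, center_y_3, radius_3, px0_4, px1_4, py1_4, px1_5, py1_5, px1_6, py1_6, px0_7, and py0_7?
px1_1 = 56
py1_1 = 320
px1_2 = 72
py1_2 = 16
center_x_3 = 208
center_y_3 = 240
radius_3 = 48
px0_4 = 72
px1_4 = 216
py1_4 = 424
px1_5 = 224
py1_5 = 72
px1_6 = 232
py1_6 = 184
px0_7 = 56
py0_7 = 128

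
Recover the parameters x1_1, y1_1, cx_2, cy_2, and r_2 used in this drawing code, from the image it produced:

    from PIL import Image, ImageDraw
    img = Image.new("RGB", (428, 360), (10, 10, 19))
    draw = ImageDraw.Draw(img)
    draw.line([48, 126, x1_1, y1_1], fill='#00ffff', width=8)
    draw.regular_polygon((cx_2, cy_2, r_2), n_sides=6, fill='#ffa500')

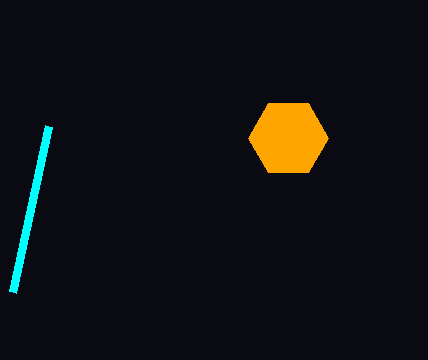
x1_1 = 12, y1_1 = 292, cx_2 = 288, cy_2 = 138, r_2 = 40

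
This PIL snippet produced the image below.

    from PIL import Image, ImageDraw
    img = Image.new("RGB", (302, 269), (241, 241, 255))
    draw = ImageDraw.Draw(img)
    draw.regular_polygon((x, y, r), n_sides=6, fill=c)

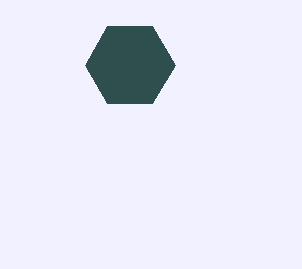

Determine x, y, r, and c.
x = 130; y = 65; r = 45; c = 'darkslategray'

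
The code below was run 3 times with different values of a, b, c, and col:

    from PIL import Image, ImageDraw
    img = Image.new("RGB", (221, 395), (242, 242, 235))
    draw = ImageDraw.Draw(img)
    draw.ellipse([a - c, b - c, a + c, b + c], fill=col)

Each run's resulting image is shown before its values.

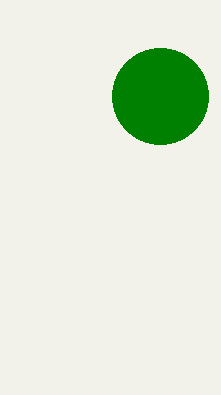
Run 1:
a = 160, b = 96, c = 48, col = 'green'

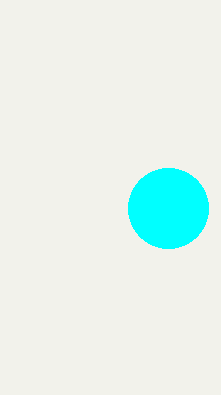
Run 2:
a = 168; b = 208; c = 40; col = 'cyan'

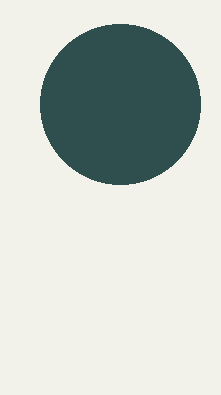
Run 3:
a = 120; b = 104; c = 80; col = 'darkslategray'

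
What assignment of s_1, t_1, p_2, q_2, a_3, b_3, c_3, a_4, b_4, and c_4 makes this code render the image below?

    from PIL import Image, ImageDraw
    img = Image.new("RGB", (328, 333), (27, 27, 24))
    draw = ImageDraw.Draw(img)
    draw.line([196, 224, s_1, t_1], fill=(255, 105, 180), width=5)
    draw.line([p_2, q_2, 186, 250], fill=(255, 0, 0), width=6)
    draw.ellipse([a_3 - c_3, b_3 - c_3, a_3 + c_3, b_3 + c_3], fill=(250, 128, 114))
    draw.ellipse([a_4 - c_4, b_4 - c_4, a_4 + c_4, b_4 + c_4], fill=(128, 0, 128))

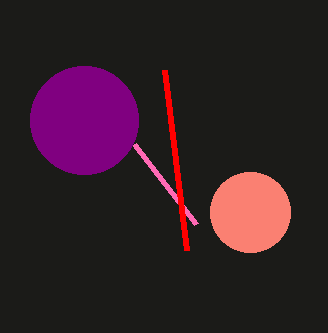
s_1 = 134
t_1 = 144
p_2 = 164
q_2 = 70
a_3 = 250
b_3 = 212
c_3 = 40
a_4 = 84
b_4 = 120
c_4 = 54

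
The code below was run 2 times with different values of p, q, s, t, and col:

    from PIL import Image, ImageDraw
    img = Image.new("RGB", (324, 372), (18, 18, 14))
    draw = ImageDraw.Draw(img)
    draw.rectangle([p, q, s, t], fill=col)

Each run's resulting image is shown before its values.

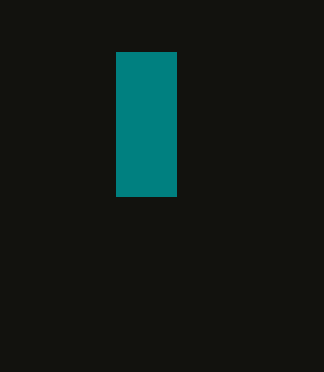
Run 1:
p = 116, q = 52, s = 176, t = 196, col = 'teal'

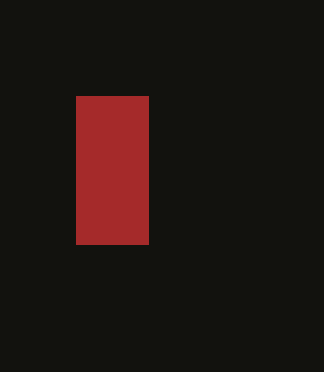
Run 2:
p = 76, q = 96, s = 148, t = 244, col = 'brown'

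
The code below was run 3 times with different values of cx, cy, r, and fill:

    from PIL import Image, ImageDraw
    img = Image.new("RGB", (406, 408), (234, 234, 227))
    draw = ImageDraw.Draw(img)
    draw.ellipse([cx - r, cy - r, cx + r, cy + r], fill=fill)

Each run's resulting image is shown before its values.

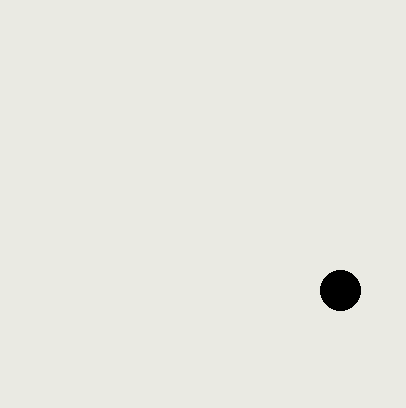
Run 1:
cx = 340; cy = 290; r = 20; fill = 'black'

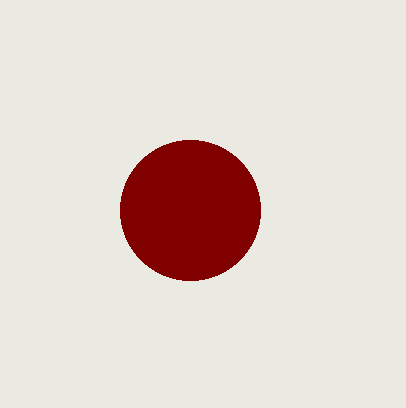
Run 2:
cx = 190
cy = 210
r = 70
fill = 'maroon'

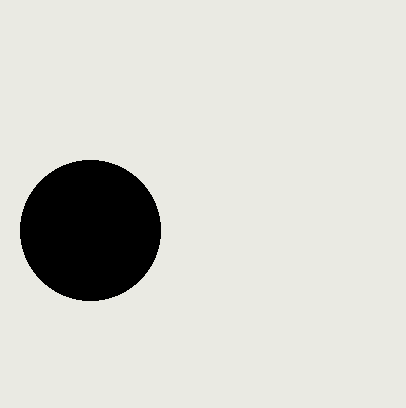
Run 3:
cx = 90, cy = 230, r = 70, fill = 'black'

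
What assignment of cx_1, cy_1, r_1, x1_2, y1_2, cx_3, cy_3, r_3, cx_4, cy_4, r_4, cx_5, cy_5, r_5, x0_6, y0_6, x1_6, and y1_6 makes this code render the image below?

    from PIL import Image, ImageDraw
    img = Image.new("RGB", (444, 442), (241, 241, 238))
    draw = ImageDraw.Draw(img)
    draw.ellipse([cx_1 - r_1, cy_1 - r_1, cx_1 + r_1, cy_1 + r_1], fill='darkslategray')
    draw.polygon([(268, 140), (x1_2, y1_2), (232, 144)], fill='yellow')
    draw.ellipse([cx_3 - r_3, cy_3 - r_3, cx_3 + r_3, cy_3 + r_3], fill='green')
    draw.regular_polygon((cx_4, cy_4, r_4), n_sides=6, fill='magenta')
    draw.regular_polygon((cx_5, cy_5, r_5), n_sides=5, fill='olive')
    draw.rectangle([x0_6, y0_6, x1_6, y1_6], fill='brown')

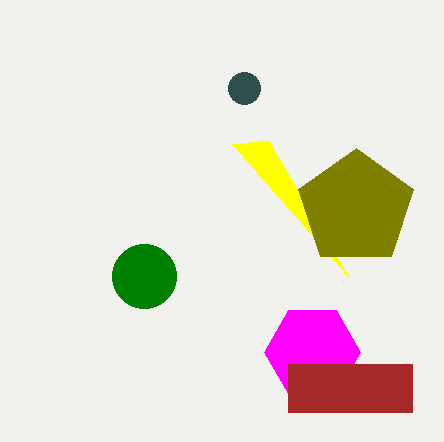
cx_1 = 244; cy_1 = 88; r_1 = 16; x1_2 = 348; y1_2 = 276; cx_3 = 144; cy_3 = 276; r_3 = 32; cx_4 = 312; cy_4 = 352; r_4 = 48; cx_5 = 356; cy_5 = 208; r_5 = 60; x0_6 = 288; y0_6 = 364; x1_6 = 412; y1_6 = 412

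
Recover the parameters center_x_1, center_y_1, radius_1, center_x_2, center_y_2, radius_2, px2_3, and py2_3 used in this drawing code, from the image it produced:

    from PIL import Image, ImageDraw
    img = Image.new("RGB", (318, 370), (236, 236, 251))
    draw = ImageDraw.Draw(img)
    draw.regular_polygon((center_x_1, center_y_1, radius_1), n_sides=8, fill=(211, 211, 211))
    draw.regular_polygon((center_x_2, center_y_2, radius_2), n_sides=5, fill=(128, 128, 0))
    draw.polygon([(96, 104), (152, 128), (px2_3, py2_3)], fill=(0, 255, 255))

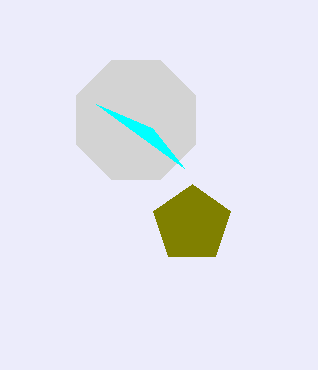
center_x_1 = 136
center_y_1 = 120
radius_1 = 64
center_x_2 = 192
center_y_2 = 224
radius_2 = 40
px2_3 = 184
py2_3 = 168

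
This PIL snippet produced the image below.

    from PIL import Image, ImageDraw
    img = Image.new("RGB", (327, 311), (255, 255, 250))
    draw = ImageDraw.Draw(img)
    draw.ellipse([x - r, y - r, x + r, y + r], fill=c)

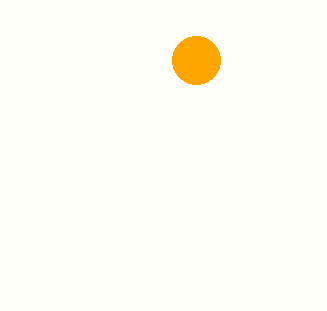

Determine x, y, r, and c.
x = 196
y = 60
r = 24
c = 'orange'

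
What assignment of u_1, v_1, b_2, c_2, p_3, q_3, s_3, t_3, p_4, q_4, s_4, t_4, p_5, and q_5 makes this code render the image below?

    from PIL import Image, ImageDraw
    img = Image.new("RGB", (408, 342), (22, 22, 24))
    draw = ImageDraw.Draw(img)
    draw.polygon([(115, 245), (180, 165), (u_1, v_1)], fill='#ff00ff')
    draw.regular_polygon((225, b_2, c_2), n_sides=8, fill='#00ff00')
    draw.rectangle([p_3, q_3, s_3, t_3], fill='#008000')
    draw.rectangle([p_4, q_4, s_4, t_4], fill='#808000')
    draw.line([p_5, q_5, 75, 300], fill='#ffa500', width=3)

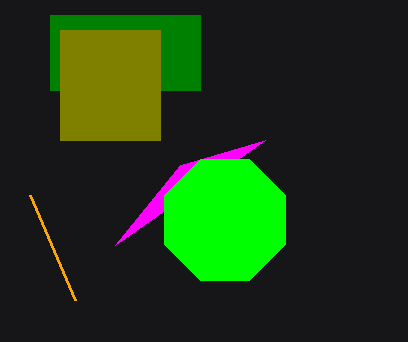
u_1 = 265
v_1 = 140
b_2 = 220
c_2 = 65
p_3 = 50
q_3 = 15
s_3 = 200
t_3 = 90
p_4 = 60
q_4 = 30
s_4 = 160
t_4 = 140
p_5 = 30
q_5 = 195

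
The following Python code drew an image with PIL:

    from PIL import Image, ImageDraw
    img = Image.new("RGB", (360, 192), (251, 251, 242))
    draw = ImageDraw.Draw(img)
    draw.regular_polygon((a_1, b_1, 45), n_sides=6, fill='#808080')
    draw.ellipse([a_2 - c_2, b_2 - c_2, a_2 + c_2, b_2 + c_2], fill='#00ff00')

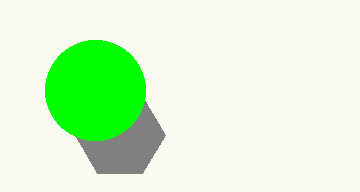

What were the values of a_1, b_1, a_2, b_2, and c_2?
a_1 = 120
b_1 = 135
a_2 = 95
b_2 = 90
c_2 = 50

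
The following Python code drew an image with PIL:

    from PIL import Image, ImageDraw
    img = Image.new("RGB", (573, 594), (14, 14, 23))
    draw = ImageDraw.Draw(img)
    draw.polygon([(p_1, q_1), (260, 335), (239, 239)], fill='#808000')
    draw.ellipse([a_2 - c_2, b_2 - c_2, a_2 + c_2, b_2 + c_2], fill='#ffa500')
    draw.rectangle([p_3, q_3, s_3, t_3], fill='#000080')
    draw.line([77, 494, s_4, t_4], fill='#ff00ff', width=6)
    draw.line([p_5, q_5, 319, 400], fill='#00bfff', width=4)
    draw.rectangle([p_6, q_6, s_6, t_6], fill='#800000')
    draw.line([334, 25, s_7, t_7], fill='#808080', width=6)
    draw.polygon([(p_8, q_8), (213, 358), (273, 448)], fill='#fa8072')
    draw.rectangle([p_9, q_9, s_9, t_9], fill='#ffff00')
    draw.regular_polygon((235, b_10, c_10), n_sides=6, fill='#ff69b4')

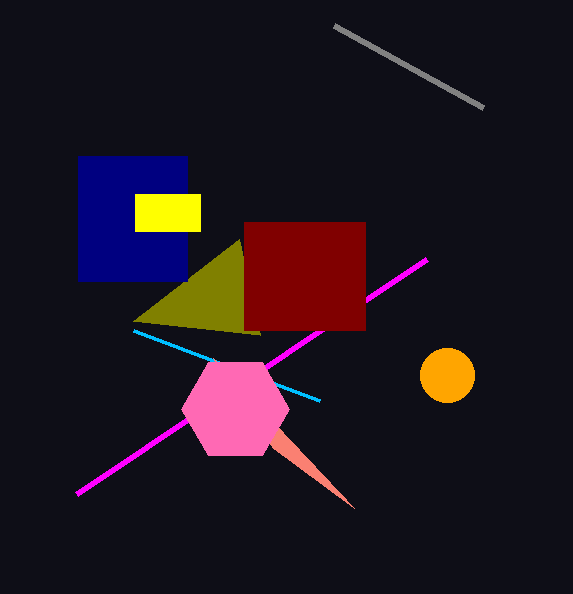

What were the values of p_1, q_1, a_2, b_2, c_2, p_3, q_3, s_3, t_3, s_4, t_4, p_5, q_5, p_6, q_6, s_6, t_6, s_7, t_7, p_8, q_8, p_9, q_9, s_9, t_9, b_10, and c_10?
p_1 = 133; q_1 = 321; a_2 = 447; b_2 = 375; c_2 = 27; p_3 = 78; q_3 = 156; s_3 = 187; t_3 = 281; s_4 = 427; t_4 = 259; p_5 = 133; q_5 = 330; p_6 = 244; q_6 = 222; s_6 = 365; t_6 = 330; s_7 = 483; t_7 = 107; p_8 = 354; q_8 = 508; p_9 = 135; q_9 = 194; s_9 = 200; t_9 = 231; b_10 = 409; c_10 = 54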